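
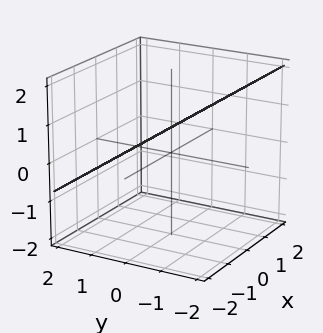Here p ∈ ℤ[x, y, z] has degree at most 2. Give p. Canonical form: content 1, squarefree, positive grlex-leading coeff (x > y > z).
2*y + 3*z - 2

1. Degree: every cross-section is a straight line — this is a plane, so deg p = 1.
2. Against the integer gridlines: the surface avoids every integer x-axis point in the box; it crosses the y-axis at the gridline y = 1.
3. Putting this together gives p.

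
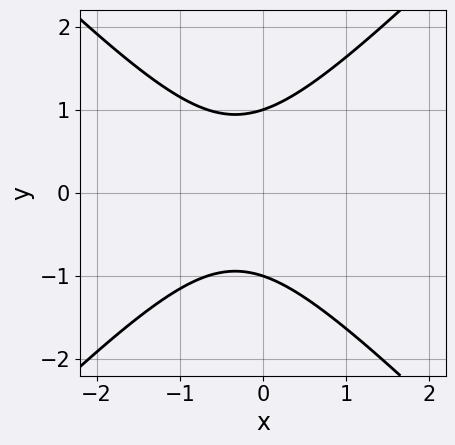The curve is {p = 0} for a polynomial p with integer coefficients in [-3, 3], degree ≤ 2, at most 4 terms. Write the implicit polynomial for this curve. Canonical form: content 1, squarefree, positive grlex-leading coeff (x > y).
3*x^2 - 3*y^2 + 2*x + 3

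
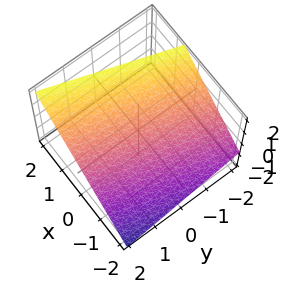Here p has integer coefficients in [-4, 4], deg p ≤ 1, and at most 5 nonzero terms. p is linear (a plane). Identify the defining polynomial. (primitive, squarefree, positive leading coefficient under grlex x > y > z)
3*x - y - 3*z + 2

1. Degree: every cross-section is a straight line — this is a plane, so deg p = 1.
2. Checking where it meets the axes: it meets the y-axis at y = 2 (among the integer gridlines).
3. Solving for integer coefficients yields p as stated.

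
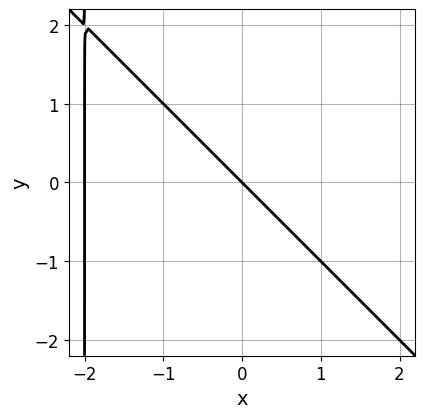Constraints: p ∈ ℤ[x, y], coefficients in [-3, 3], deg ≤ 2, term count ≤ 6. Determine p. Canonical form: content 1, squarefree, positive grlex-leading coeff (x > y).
1. Degree: the shape is more complex than any degree-1 curve, so deg p = 2.
2. Observable constraints: it meets the y-axis at y = 0 (among the integer gridlines); among the integer gridlines, it crosses the x-axis at x ∈ {-2, 0}.
3. Putting this together gives p.

x^2 + x*y + 2*x + 2*y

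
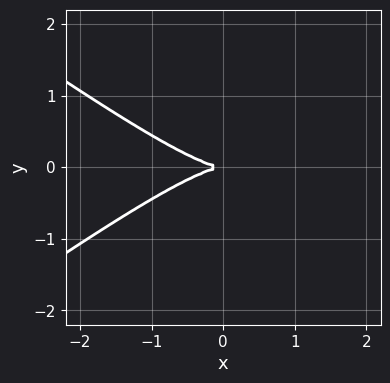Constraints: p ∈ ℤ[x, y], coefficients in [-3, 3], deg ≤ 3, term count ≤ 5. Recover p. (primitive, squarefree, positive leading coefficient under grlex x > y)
1. Degree: no degree-2 curve has this shape, so deg p = 3.
2. Symmetries: it's symmetric under y → −y, forcing even powers of y.
3. Observable constraints: one x-axis crossing is at x = 0; it meets the y-axis at y = 0 (among the integer gridlines).
4. Solving for integer coefficients yields p as stated.

x^3 - 2*x*y^2 + 3*y^2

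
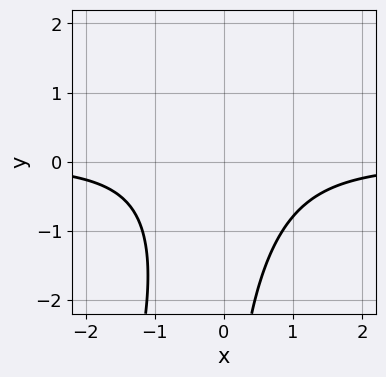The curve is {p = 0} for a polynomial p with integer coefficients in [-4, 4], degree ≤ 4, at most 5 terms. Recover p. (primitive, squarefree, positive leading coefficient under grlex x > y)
3*x^2*y - x*y^2 + 3

First, the degree is 3 — a generic line meets the curve in up to 3 points.
Then, reading off the gridlines: no y-intercept at any integer in the box; it misses every integer gridline on the x-axis.
Finally, fitting integer coefficients to these (and the overall shape) gives p.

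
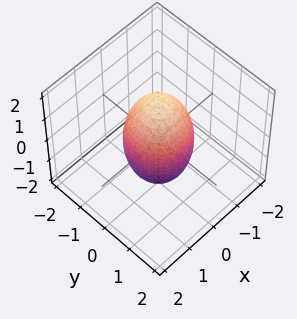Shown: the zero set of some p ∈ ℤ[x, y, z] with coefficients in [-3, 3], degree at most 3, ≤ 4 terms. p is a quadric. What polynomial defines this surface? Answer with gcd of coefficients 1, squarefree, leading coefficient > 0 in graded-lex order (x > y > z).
Degree: bounded and convex; a quadric, so deg p = 2.
Symmetries: it's symmetric under z → −z, forcing even powers of z; every cross-section ⟂ z is a circle, so x, y appear only via x² + y².
From the axis intercepts and sections: among the integer gridlines, it crosses the x-axis at x ∈ {-1, 1}; among the integer gridlines, it crosses the y-axis at y ∈ {-1, 1}; a circular section at z = 0 has radius exactly 1.
Fitting integer coefficients to these (and the overall shape) gives p.

3*x^2 + 3*y^2 + z^2 - 3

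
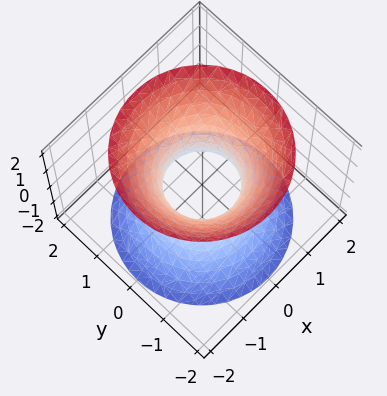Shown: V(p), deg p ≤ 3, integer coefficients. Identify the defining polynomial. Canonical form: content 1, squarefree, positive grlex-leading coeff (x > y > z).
3*x^2 + 3*y^2 - 2*z^2 - 2

1. Degree: one connected sheet with a waist; a quadric, so deg p = 2.
2. Symmetries: mirror symmetry z ↦ −z ⇒ only even powers of z; every cross-section ⟂ z is a circle, so x, y appear only via x² + y².
3. From the visible intercepts: a circular section at z = 0 has radius between 0 and 1; no z-intercept at any integer in the box.
4. Matching integer coefficients to the picture gives p.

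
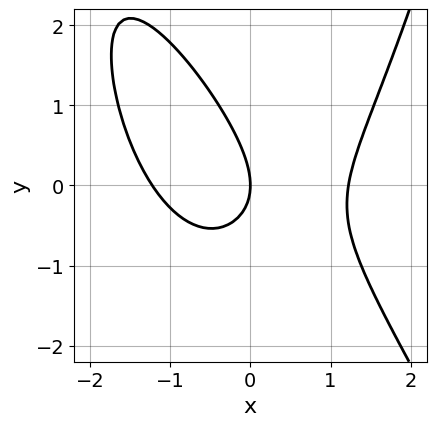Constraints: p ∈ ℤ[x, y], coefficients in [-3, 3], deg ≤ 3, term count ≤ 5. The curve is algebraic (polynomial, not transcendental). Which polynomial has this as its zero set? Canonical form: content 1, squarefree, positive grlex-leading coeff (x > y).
2*x^3 + x^2*y - 2*x*y - 2*y^2 - 3*x

deg p = 3.
Observable constraints: one y-axis crossing is at y = 0; it meets the x-axis at x = 0 (among the integer gridlines).
Matching integer coefficients to the picture gives p.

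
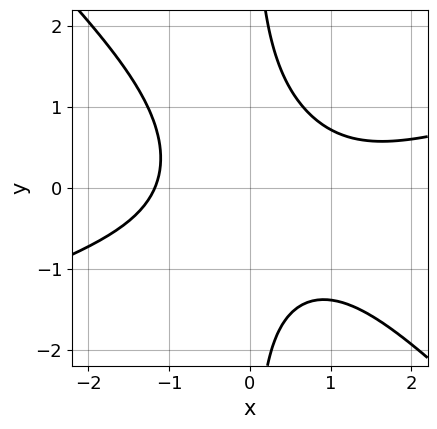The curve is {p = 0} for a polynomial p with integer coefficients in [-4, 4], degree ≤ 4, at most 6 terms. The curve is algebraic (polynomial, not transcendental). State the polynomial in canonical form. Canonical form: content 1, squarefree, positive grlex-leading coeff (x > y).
x^3 - 2*x^2*y - 3*x*y^2 - x^2 + 3

1. The degree is 3 — no degree-2 curve has this shape.
2. From the visible intercepts: no y-intercept at any integer in the box.
3. Solving for integer coefficients yields p as stated.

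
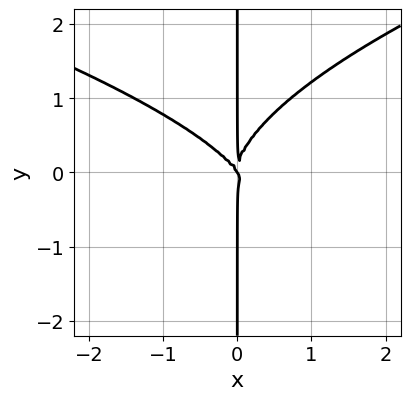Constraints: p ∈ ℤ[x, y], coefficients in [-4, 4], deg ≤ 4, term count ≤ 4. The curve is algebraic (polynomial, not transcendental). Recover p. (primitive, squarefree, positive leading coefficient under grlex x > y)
Degree: no degree-3 curve has this shape, so deg p = 4.
Reading off the gridlines: the visible y-axis segment lies entirely on the curve; one x-axis crossing is at x = 0.
These observations pin down the coefficients.

3*x*y^3 - 3*x^3 - 2*x^2*y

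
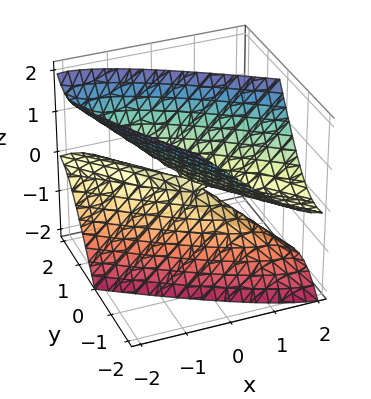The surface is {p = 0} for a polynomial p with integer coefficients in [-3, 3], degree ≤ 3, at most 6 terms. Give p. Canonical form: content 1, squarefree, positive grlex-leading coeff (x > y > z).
1. deg p = 2. No degree-1 surface has this shape.
2. Checking where it meets the axes: it meets the y-axis at y = 0 (among the integer gridlines); it meets the z-axis at z = 0 (among the integer gridlines); it meets the x-axis at x = 0 (among the integer gridlines).
3. Assembling these constraints gives the stated polynomial.

x^2 + 2*x*y + y^2 + y*z - z^2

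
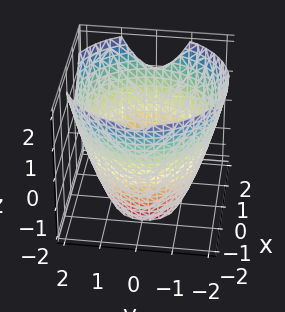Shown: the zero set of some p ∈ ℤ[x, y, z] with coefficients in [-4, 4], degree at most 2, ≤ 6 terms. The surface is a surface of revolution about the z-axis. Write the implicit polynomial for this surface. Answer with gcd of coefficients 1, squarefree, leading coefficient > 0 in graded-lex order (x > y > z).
First, degree: a generic line meets the surface in up to 2 points, so deg p = 2.
Next, symmetry: the surface is invariant under rotation about z: p = q(x² + y², z).
Next, against the integer gridlines: a circular section at z = -2 has radius exactly 1; no z-intercept at any integer in the box.
Finally, matching integer coefficients to the picture gives p.

x^2 + y^2 - z - 3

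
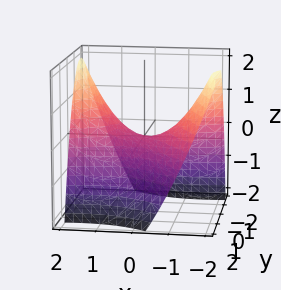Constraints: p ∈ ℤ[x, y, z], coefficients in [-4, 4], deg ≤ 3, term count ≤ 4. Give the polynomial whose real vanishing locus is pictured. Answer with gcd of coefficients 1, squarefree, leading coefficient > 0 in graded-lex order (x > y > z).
First, the degree is 2 — a generic line meets the surface in up to 2 points.
Next, checking where it meets the axes: one y-axis crossing is at y = 0; it crosses the z-axis at the gridline z = 0.
Finally, the integer polynomial consistent with all of this is the stated p.

x^2 - 2*x*y - 2*y^2 - 3*z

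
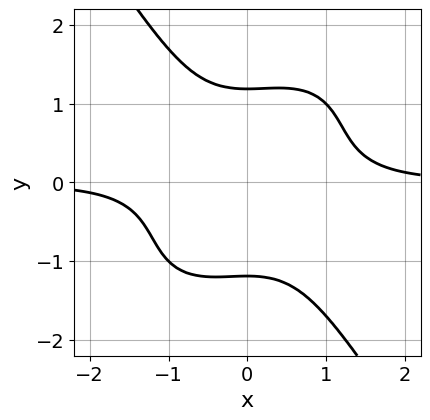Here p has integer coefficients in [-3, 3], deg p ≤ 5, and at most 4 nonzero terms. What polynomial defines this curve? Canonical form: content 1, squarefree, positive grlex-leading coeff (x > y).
2*x^3*y - x^2*y^2 + y^4 - 2

The degree is 4 — the shape is more complex than any degree-3 curve.
From the axis intercepts and sections: the curve avoids every integer x-axis point in the box.
Together with the visible shape, these determine p as stated.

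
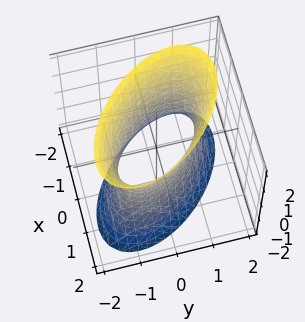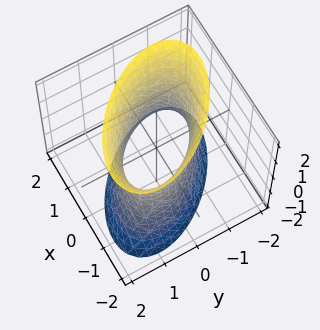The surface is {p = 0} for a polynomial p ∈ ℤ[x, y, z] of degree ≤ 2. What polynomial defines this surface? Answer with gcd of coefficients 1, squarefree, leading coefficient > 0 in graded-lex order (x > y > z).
1. Degree: the shape is more complex than any degree-1 surface, so deg p = 2.
2. From the visible intercepts: no z-intercept at any integer in the box; among the integer gridlines, it crosses the y-axis at y ∈ {-1, 1}; among the integer gridlines, it crosses the x-axis at x ∈ {-1, 1}.
3. Putting this together gives p.

3*x^2 + 3*x*y + 3*y^2 - z^2 - 3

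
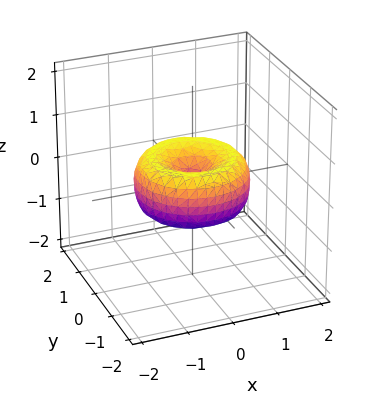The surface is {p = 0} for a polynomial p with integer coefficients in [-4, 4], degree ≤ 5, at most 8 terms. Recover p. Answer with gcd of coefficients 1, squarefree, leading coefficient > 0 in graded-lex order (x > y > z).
2*x^4 + 4*x^2*y^2 + 2*y^4 - 3*x^2 - 3*y^2 + 3*z^2

First, the degree is 4 — a generic line meets the surface in up to 4 points.
Next, symmetries: the surface is invariant under rotation about z: p = q(x² + y², z).
Next, reading off the gridlines: a circular section at z = 0 has radius between 1 and 2; it meets the y-axis at y = 0 (among the integer gridlines); one z-axis crossing is at z = 0.
Finally, putting this together gives p.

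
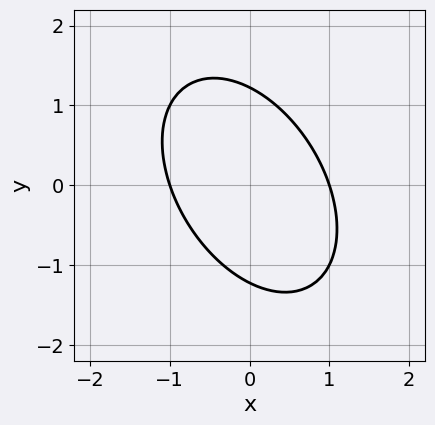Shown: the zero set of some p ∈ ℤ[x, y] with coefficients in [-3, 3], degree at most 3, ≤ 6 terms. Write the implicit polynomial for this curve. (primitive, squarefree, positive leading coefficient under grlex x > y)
3*x^2 + 2*x*y + 2*y^2 - 3

First, deg p = 2.
Next, against the integer gridlines: among the integer gridlines, it crosses the x-axis at x ∈ {-1, 1}.
Finally, putting this together gives p.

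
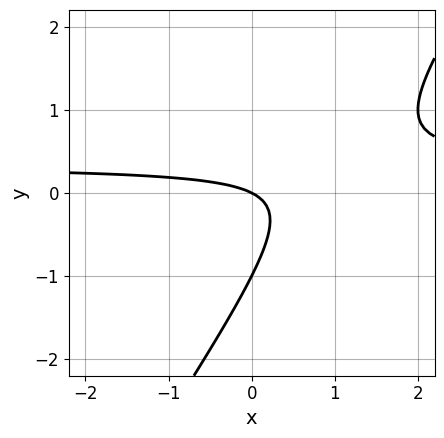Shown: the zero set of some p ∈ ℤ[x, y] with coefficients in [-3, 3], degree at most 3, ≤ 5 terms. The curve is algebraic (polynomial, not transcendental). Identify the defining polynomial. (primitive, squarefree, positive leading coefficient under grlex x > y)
3*x*y - 2*y^2 - x - 2*y

deg p = 2. A generic line meets the curve in up to 2 points.
From the axis intercepts and sections: one x-axis crossing is at x = 0; among the integer gridlines, it crosses the y-axis at y ∈ {-1, 0}.
Fitting integer coefficients to these (and the overall shape) gives p.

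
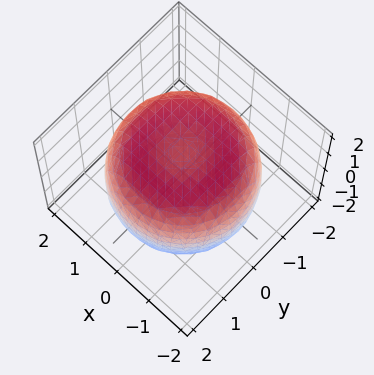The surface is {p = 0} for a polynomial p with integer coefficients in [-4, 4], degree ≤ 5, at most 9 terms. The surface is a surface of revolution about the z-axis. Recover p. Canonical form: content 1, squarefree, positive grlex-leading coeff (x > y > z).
First, the degree is 4 — no degree-3 surface has this shape.
Then, by symmetry, the surface is invariant under rotation about z: p = q(x² + y², z).
Then, reading off the gridlines: a circular section at z = 1 has radius between 1 and 2.
Finally, the integer polynomial consistent with all of this is the stated p.

x^4 + 2*x^2*y^2 + y^4 - 2*x^2 - 2*y^2 + 2*z^2 - 3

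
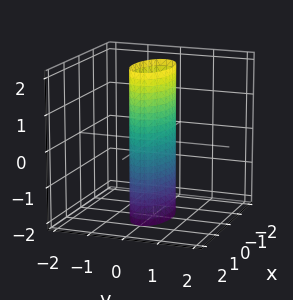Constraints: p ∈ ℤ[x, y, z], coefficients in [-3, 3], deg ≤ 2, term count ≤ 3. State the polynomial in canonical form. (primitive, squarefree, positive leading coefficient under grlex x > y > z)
x^2 + 3*y^2 - 1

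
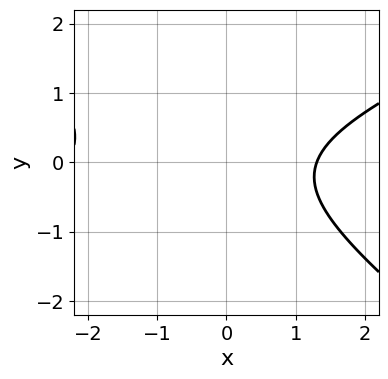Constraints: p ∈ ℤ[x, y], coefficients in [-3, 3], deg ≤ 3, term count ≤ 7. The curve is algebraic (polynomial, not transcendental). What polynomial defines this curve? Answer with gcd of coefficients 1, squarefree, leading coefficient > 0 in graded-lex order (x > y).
x^2 - x*y - 3*y^2 + x - 3

deg p = 2. The shape is more complex than any degree-1 curve.
From the visible intercepts: it misses every integer gridline on the y-axis.
Matching integer coefficients to the picture gives p.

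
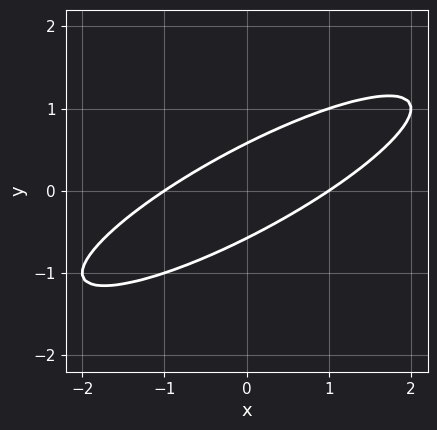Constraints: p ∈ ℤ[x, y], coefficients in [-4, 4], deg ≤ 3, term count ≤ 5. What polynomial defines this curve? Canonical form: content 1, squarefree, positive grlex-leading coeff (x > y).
x^2 - 3*x*y + 3*y^2 - 1

(a) Degree: no degree-1 curve has this shape, so deg p = 2.
(b) Observable constraints: among the integer gridlines, it crosses the x-axis at x ∈ {-1, 1}.
(c) Solving for integer coefficients yields p as stated.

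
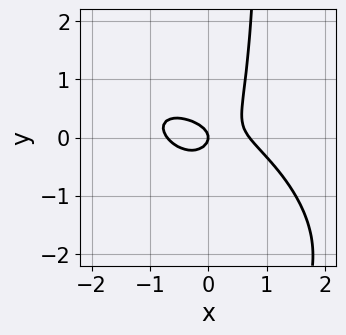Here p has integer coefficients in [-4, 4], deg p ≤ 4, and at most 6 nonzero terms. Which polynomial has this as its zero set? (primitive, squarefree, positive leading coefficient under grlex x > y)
2*x^3 + 3*x^2*y + 3*x*y^2 - 3*y^2 - x

First, degree: a generic line meets the curve in up to 3 points, so deg p = 3.
Next, checking where it meets the axes: it crosses the y-axis at the gridline y = 0; one x-axis crossing is at x = 0.
Finally, fitting integer coefficients to these (and the overall shape) gives p.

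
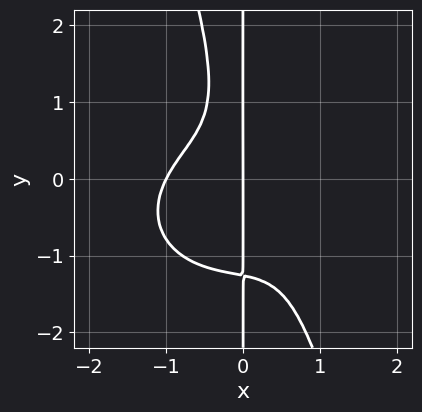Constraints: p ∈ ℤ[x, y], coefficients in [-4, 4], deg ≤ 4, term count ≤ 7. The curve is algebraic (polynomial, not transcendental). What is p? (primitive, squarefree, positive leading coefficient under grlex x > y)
2*x^4 + 3*x^2*y^2 + x*y^3 + 3*x^2*y + 2*x

1. Degree: no degree-3 curve has this shape, so deg p = 4.
2. Reading off the gridlines: the x-axis gridline crossings are at x ∈ {-1, 0}; every point of the y-axis in the box is on the curve.
3. Putting this together gives p.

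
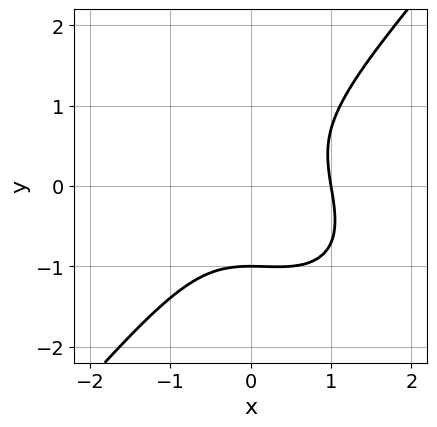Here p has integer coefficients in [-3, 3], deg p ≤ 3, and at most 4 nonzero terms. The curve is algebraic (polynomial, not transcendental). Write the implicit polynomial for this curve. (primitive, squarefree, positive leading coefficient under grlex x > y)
deg p = 3.
Against the integer gridlines: it crosses the x-axis at the gridline x = 1; it meets the y-axis at y = -1 (among the integer gridlines).
These observations pin down the coefficients.

2*x^3 + x^2*y - 2*y^3 - 2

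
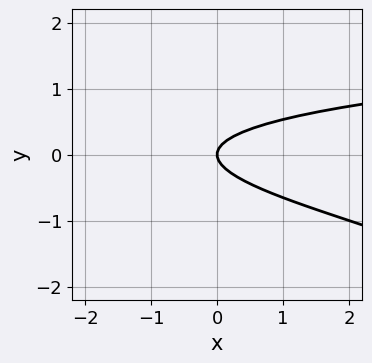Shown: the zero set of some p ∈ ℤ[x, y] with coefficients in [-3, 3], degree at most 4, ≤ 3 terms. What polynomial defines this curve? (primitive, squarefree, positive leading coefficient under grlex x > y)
y^3 + 3*y^2 - x

The degree is 3 — no degree-2 curve has this shape.
From the visible intercepts: it meets the y-axis at y = 0 (among the integer gridlines); it crosses the x-axis at the gridline x = 0.
Fitting integer coefficients to these (and the overall shape) gives p.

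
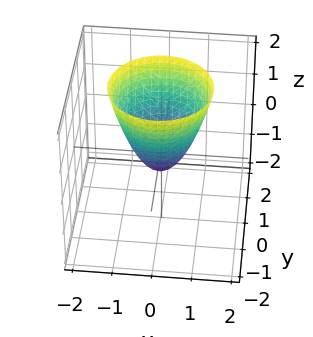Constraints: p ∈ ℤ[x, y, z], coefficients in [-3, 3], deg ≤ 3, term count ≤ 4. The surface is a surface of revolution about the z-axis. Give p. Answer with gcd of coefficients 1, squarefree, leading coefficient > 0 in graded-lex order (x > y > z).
First, the degree is 2 — no degree-1 surface has this shape.
Then, symmetries: rotational symmetry about the z-axis ⇒ p depends on x, y only through x² + y².
Then, observable constraints: a circular section at z = 2 has radius between 1 and 2.
Finally, fitting integer coefficients to these (and the overall shape) gives p.

3*x^2 + 3*y^2 - 2*z - 1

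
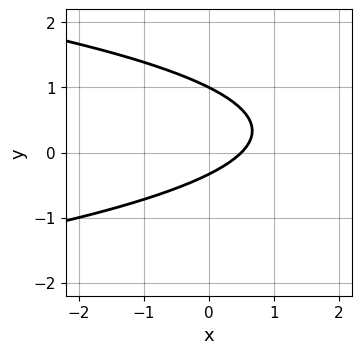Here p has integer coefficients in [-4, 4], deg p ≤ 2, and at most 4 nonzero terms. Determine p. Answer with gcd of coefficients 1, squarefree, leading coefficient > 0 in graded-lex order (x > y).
3*y^2 + 2*x - 2*y - 1

First, degree: the shape is more complex than any degree-1 curve, so deg p = 2.
Next, observable constraints: one y-axis crossing is at y = 1.
Finally, putting this together gives p.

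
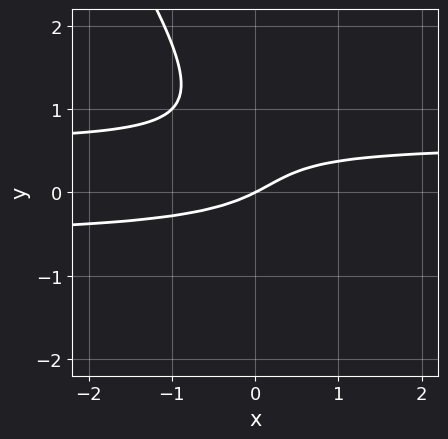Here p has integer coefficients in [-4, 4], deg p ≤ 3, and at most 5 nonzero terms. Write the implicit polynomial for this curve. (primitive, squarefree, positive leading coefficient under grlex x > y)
3*x*y^2 + 2*y^3 - 2*y^2 - x + 2*y

Degree: no degree-2 curve has this shape, so deg p = 3.
Reading off the gridlines: it crosses the x-axis at the gridline x = 0; it meets the y-axis at y = 0 (among the integer gridlines).
Assembling these constraints gives the stated polynomial.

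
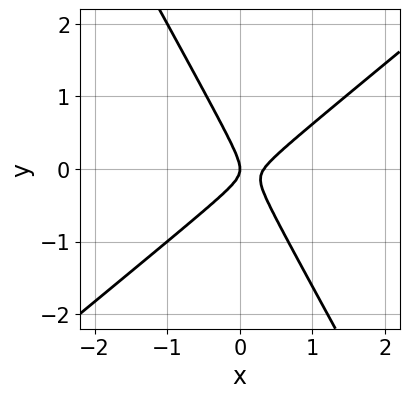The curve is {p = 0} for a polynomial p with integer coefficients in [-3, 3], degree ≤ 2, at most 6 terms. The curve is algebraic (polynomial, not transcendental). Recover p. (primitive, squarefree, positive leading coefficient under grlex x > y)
3*x^2 - 2*x*y - 2*y^2 - x

1. deg p = 2.
2. Observable constraints: it crosses the y-axis at the gridline y = 0; it meets the x-axis at x = 0 (among the integer gridlines).
3. These observations pin down the coefficients.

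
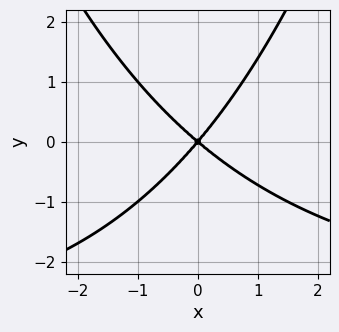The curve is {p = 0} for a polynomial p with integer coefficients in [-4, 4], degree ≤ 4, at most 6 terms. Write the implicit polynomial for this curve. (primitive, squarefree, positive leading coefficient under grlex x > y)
x^2*y + 3*x^2 + x*y - 3*y^2

1. Degree: no degree-2 curve has this shape, so deg p = 3.
2. Observable constraints: one y-axis crossing is at y = 0; it crosses the x-axis at the gridline x = 0.
3. Assembling these constraints gives the stated polynomial.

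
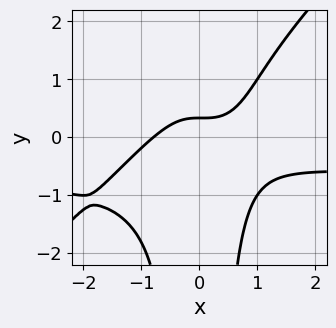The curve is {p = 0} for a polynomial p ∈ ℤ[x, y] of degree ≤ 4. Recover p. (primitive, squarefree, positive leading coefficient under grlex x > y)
3*x^3*y - 3*x^2*y^2 + 2*x^3 - 3*y + 1

(a) Degree: the shape is more complex than any degree-3 curve, so deg p = 4.
(b) Matching integer coefficients to the picture gives p.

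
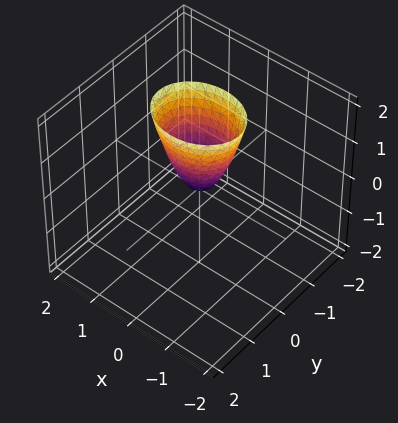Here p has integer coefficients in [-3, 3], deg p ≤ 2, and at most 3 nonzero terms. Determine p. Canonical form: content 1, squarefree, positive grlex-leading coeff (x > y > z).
1. The degree is 2 — a paraboloid; a quadric.
2. Symmetries: it's symmetric under x → −x, forcing even powers of x; mirror symmetry y ↦ −y ⇒ only even powers of y.
3. Against the integer gridlines: one x-axis crossing is at x = 0; one z-axis crossing is at z = 0; it meets the y-axis at y = 0 (among the integer gridlines).
4. These observations pin down the coefficients.

2*x^2 + 3*y^2 - z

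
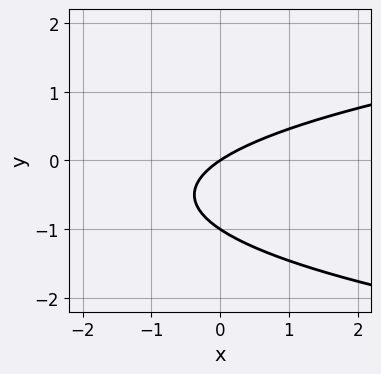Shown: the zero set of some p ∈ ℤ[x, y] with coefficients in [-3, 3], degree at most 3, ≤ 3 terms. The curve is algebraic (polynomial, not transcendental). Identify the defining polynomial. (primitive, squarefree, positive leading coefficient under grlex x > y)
3*y^2 - 2*x + 3*y

First, degree: a generic line meets the curve in up to 2 points, so deg p = 2.
Next, from the visible intercepts: among the integer gridlines, it crosses the y-axis at y ∈ {-1, 0}; one x-axis crossing is at x = 0.
Finally, assembling these constraints gives the stated polynomial.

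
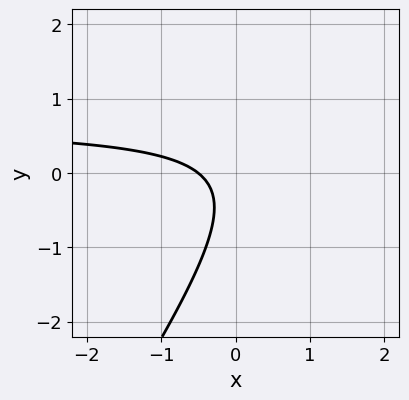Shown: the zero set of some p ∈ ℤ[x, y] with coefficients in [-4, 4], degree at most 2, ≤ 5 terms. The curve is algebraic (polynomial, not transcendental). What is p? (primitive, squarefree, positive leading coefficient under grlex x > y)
First, degree: a generic line meets the curve in up to 2 points, so deg p = 2.
Next, from the axis intercepts and sections: it misses every integer gridline on the y-axis.
Finally, together with the visible shape, these determine p as stated.

3*x*y - 2*y^2 - 2*x - y - 1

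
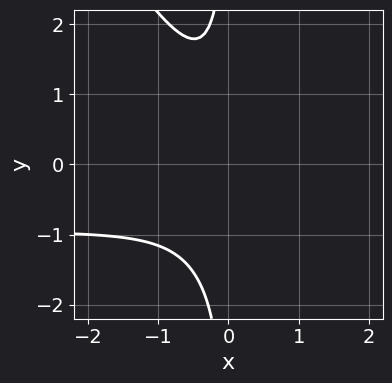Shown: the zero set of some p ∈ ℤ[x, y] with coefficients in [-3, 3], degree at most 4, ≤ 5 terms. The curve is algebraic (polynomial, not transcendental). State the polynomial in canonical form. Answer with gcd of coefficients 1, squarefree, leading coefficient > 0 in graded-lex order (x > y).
1. The degree is 3 — the shape is more complex than any degree-2 curve.
2. Against the integer gridlines: the curve avoids every integer x-axis point in the box; no y-intercept at any integer in the box.
3. These observations pin down the coefficients.

3*x^2*y + 2*x*y^2 + 3*x^2 + x*y + 2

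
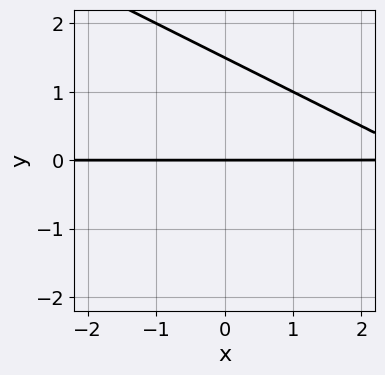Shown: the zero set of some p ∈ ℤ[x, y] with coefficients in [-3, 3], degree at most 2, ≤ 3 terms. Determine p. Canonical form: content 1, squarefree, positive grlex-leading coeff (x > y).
The degree is 2 — no degree-1 curve has this shape.
Against the integer gridlines: the visible x-axis segment lies entirely on the curve; it meets the y-axis at y = 0 (among the integer gridlines).
Putting this together gives p.

x*y + 2*y^2 - 3*y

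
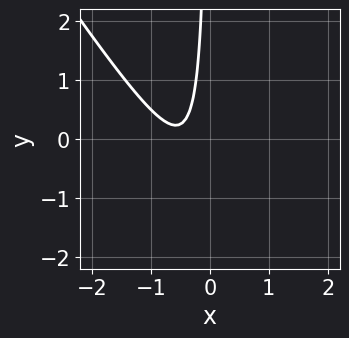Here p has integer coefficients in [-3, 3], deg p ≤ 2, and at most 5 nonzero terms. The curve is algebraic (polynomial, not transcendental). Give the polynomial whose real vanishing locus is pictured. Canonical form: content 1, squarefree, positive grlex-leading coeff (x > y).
3*x^2 + 2*x*y + 3*x + 1

deg p = 2. A generic line meets the curve in up to 2 points.
Checking where it meets the axes: the curve avoids every integer y-axis point in the box; the curve avoids every integer x-axis point in the box.
Solving for integer coefficients yields p as stated.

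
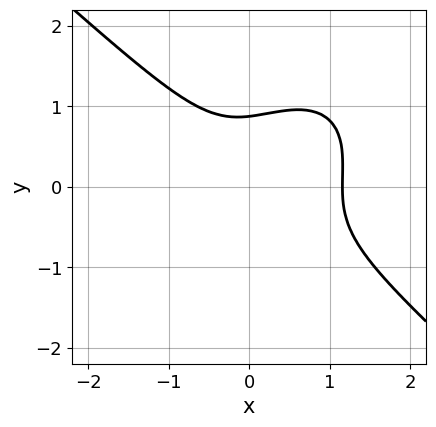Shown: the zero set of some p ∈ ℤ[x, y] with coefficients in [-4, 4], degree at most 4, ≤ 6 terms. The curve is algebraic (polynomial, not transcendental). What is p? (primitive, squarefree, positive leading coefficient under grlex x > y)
3*x^3 - x*y^2 + 3*y^3 - 2*x^2 - 2

Degree: no degree-2 curve has this shape, so deg p = 3.
The integer polynomial consistent with all of this is the stated p.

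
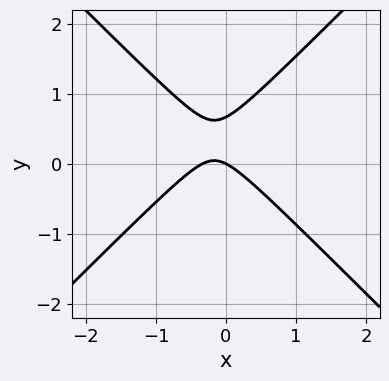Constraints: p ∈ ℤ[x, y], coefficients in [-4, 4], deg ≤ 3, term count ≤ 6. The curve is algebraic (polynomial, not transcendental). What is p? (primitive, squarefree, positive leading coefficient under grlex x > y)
1. Degree: a generic line meets the curve in up to 2 points, so deg p = 2.
2. Checking where it meets the axes: one x-axis crossing is at x = 0; it meets the y-axis at y = 0 (among the integer gridlines).
3. The integer polynomial consistent with all of this is the stated p.

3*x^2 - 3*y^2 + x + 2*y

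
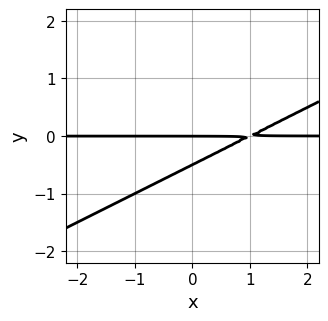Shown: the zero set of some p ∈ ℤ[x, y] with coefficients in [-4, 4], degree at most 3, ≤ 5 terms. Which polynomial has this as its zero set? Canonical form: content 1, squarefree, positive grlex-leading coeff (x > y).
x*y - 2*y^2 - y

Degree: no degree-1 curve has this shape, so deg p = 2.
Observable constraints: every point of the x-axis in the box is on the curve; it meets the y-axis at y = 0 (among the integer gridlines).
Assembling these constraints gives the stated polynomial.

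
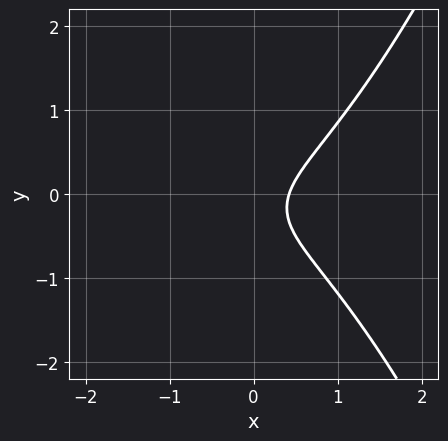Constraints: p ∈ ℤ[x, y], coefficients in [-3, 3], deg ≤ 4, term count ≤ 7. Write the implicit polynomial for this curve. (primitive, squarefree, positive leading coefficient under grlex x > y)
First, the degree is 3 — a generic line meets the curve in up to 3 points.
Next, from the visible intercepts: no y-intercept at any integer in the box.
Finally, fitting integer coefficients to these (and the overall shape) gives p.

2*x^3 - 3*y^2 + 2*x - y - 1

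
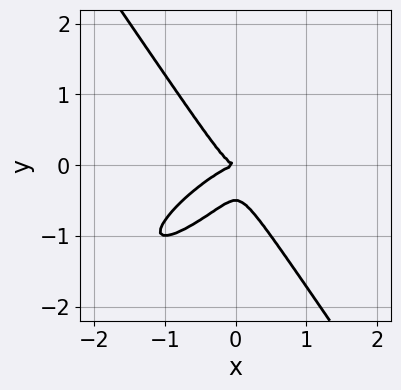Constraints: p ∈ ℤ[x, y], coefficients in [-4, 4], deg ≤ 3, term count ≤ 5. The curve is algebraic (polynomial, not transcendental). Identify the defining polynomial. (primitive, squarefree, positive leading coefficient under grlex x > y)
2*x^3 - 3*x^2*y + 2*y^3 + y^2

(a) The degree is 3 — a generic line meets the curve in up to 3 points.
(b) From the visible intercepts: it crosses the x-axis at the gridline x = 0; it crosses the y-axis at the gridline y = 0.
(c) Fitting integer coefficients to these (and the overall shape) gives p.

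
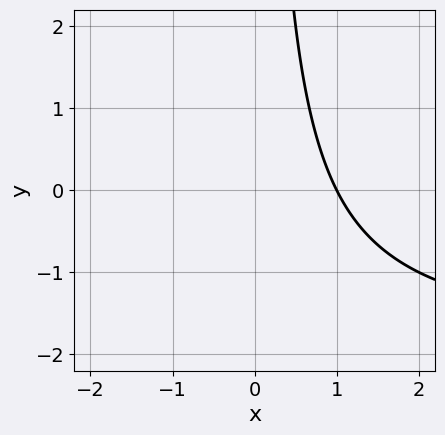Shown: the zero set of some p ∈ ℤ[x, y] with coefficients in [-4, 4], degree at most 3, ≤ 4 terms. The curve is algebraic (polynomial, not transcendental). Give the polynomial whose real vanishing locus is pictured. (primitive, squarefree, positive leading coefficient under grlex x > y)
First, the degree is 2 — the shape is more complex than any degree-1 curve.
Next, reading off the gridlines: it meets the x-axis at x = 1 (among the integer gridlines); the curve avoids every integer y-axis point in the box.
Finally, putting this together gives p.

x*y + 2*x - 2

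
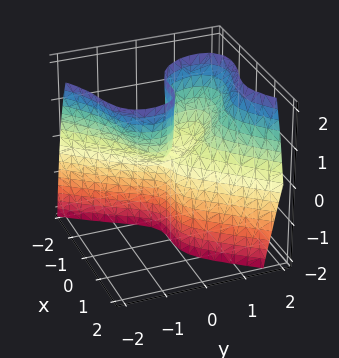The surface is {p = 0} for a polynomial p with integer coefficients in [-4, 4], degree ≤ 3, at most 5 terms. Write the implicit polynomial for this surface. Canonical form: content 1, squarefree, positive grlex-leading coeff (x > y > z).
3*x^3 - 2*y^3 - 2*x*y + 3*y*z

deg p = 3. The shape is more complex than any degree-2 surface.
From the axis intercepts and sections: it crosses the x-axis at the gridline x = 0; the visible z-axis segment lies entirely on the surface; it meets the y-axis at y = 0 (among the integer gridlines).
These observations pin down the coefficients.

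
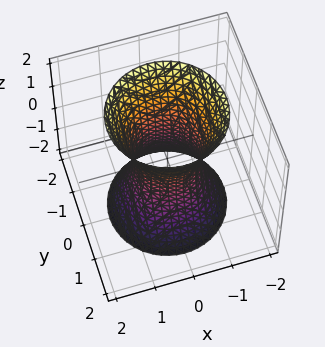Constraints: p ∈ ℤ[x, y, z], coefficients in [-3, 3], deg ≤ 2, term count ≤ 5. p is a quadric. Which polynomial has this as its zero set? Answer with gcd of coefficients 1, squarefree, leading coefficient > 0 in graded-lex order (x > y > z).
3*x^2 + 3*y^2 - z^2 - 2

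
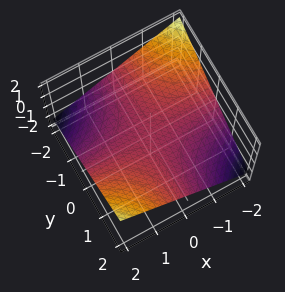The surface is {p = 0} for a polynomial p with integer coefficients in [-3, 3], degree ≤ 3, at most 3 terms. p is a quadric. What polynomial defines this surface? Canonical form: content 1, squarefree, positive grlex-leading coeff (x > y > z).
deg p = 2. A saddle surface; a quadric.
Observable constraints: the visible y-axis segment lies entirely on the surface; every point of the x-axis in the box is on the surface; it crosses the z-axis at the gridline z = 0.
Putting this together gives p.

x*y - 3*z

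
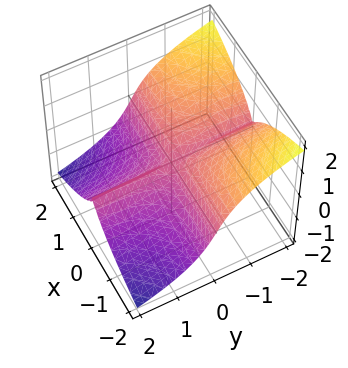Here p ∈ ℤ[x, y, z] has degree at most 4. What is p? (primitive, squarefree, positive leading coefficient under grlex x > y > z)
2*x^2*y + x^2*z + 2*z^3

First, deg p = 3. No degree-2 surface has this shape.
Then, from the visible intercepts: the visible x-axis segment lies entirely on the surface; it crosses the z-axis at the gridline z = 0; every point of the y-axis in the box is on the surface.
Finally, fitting integer coefficients to these (and the overall shape) gives p.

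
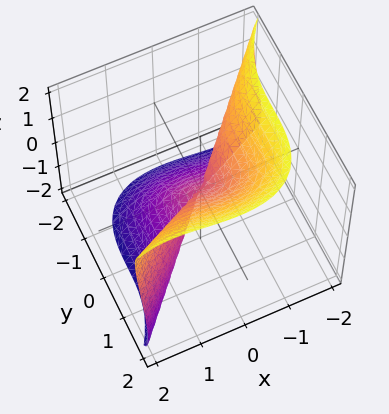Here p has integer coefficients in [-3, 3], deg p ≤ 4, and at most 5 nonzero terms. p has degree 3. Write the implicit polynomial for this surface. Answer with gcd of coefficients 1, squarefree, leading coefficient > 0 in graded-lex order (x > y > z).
2*x^3 - 2*x^2*z - 3*y^3 + 2*z^3

First, deg p = 3. The shape is more complex than any degree-2 surface.
Next, against the integer gridlines: one x-axis crossing is at x = 0; it crosses the z-axis at the gridline z = 0; it crosses the y-axis at the gridline y = 0.
Finally, together with the visible shape, these determine p as stated.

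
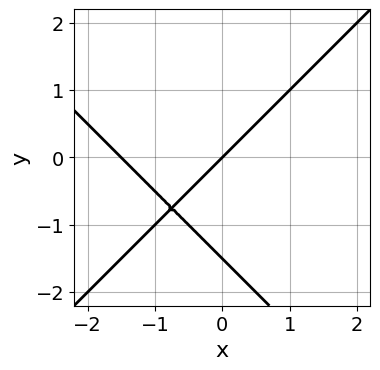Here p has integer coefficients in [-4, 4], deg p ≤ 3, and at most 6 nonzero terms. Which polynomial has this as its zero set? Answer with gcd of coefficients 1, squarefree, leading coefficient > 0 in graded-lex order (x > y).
2*x^2 - 2*y^2 + 3*x - 3*y

1. Degree: no degree-1 curve has this shape, so deg p = 2.
2. From the axis intercepts and sections: it meets the x-axis at x = 0 (among the integer gridlines); it crosses the y-axis at the gridline y = 0.
3. The integer polynomial consistent with all of this is the stated p.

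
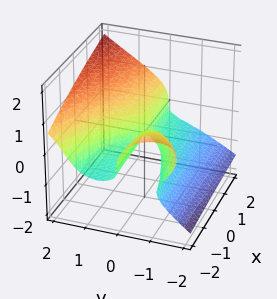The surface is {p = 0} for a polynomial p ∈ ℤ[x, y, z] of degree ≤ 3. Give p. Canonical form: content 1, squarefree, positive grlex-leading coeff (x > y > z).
1. Degree: a generic line meets the surface in up to 3 points, so deg p = 3.
2. Checking where it meets the axes: one z-axis crossing is at z = 0; it crosses the y-axis at the gridline y = 0.
3. Together with the visible shape, these determine p as stated. Check: (-2, 0, 0) on the x-axis lies on the surface, and p(-2, 0, 0) = 0. ✓

x*y*z + y^3 - 3*z^3 + x*y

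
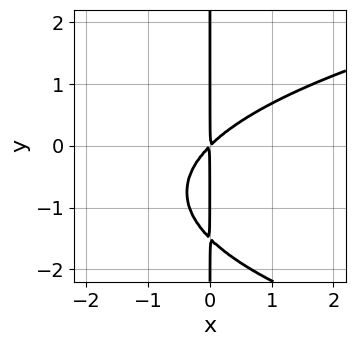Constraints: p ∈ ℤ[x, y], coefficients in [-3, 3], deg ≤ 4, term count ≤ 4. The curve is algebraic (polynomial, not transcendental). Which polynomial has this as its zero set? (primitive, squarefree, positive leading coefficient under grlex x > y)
First, degree: a generic line meets the curve in up to 3 points, so deg p = 3.
Then, from the visible intercepts: the visible y-axis segment lies entirely on the curve.
Finally, assembling these constraints gives the stated polynomial.

2*x*y^2 - 3*x^2 + 3*x*y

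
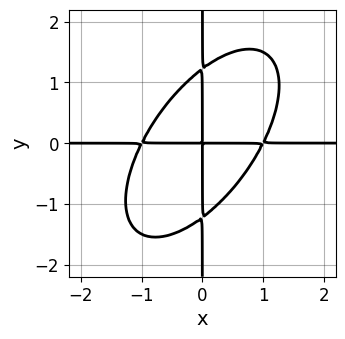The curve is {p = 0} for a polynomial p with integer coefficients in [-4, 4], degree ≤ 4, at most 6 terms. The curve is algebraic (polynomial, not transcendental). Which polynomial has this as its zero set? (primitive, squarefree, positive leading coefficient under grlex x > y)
(a) The degree is 4 — the shape is more complex than any degree-3 curve.
(b) Observable constraints: the visible x-axis segment lies entirely on the curve; the visible y-axis segment lies entirely on the curve.
(c) Together with the visible shape, these determine p as stated.

3*x^3*y - 3*x^2*y^2 + 2*x*y^3 - 3*x*y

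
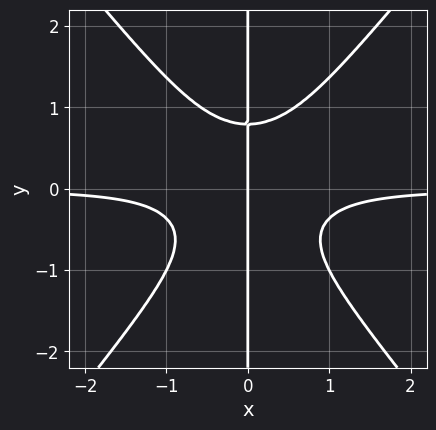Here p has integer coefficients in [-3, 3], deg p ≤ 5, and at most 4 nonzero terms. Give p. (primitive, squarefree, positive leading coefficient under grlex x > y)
3*x^3*y - 2*x*y^3 + x

(a) Degree: no degree-3 curve has this shape, so deg p = 4.
(b) From the visible intercepts: the visible y-axis segment lies entirely on the curve; it meets the x-axis at x = 0 (among the integer gridlines).
(c) These observations pin down the coefficients.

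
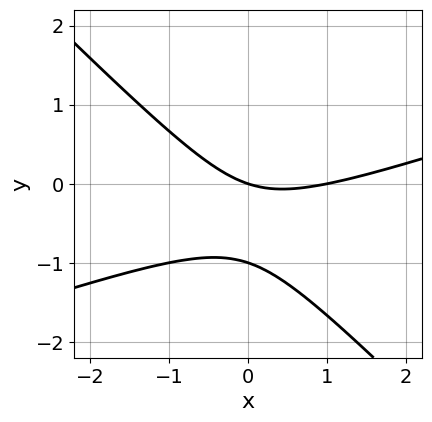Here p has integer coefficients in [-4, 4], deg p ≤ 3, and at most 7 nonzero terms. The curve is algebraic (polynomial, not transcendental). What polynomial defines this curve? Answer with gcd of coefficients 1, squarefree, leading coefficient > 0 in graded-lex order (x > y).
x^2 - 2*x*y - 3*y^2 - x - 3*y

1. Degree: a generic line meets the curve in up to 2 points, so deg p = 2.
2. Against the integer gridlines: the y-axis gridline crossings are at y ∈ {-1, 0}; the x-axis gridline crossings are at x ∈ {0, 1}.
3. These observations pin down the coefficients.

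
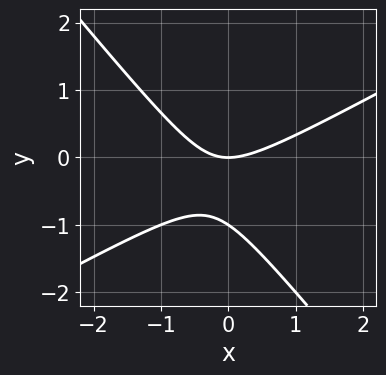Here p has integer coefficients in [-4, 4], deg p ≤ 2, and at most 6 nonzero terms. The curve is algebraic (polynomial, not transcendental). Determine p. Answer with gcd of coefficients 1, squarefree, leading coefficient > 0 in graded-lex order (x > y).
2*x^2 - 2*x*y - 3*y^2 - 3*y

First, the degree is 2 — a generic line meets the curve in up to 2 points.
Then, observable constraints: it meets the x-axis at x = 0 (among the integer gridlines); among the integer gridlines, it crosses the y-axis at y ∈ {-1, 0}.
Finally, together with the visible shape, these determine p as stated.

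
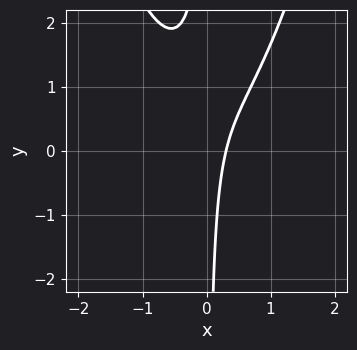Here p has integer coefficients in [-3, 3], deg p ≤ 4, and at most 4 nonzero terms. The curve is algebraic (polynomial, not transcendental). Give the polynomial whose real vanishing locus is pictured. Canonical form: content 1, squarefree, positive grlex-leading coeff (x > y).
3*x^3 - 3*x*y + 3*x - 1

(a) Degree: a generic line meets the curve in up to 3 points, so deg p = 3.
(b) Checking where it meets the axes: it misses every integer gridline on the y-axis.
(c) These observations pin down the coefficients.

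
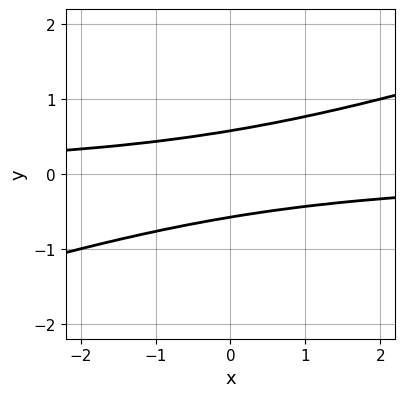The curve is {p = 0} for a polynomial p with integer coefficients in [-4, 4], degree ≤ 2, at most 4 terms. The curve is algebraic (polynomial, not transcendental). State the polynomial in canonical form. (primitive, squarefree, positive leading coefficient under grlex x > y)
x*y - 3*y^2 + 1

First, deg p = 2. No degree-1 curve has this shape.
Next, from the axis intercepts and sections: no x-intercept at any integer in the box.
Finally, matching integer coefficients to the picture gives p.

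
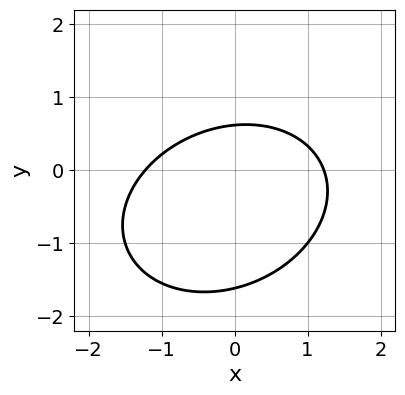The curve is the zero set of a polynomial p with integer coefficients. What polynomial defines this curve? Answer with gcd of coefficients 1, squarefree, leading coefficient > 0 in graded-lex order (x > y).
2*x^2 - x*y + 3*y^2 + 3*y - 3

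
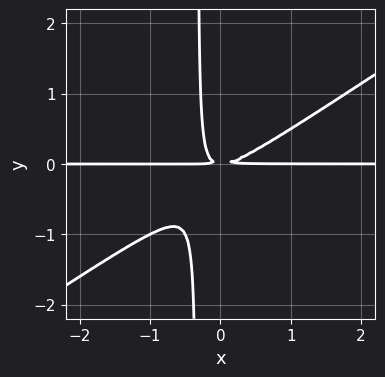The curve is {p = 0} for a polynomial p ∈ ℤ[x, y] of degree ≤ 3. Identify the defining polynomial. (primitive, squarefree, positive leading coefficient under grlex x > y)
(a) The degree is 3 — no degree-2 curve has this shape.
(b) Observable constraints: every point of the x-axis in the box is on the curve.
(c) Fitting integer coefficients to these (and the overall shape) gives p.

2*x^2*y - 3*x*y^2 - y^2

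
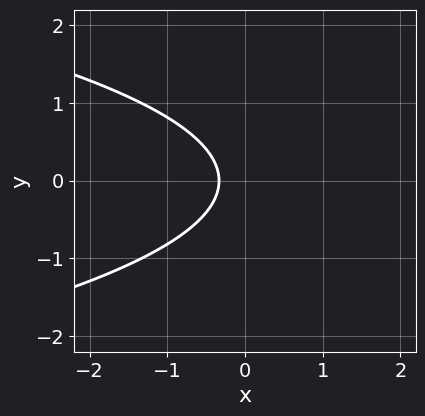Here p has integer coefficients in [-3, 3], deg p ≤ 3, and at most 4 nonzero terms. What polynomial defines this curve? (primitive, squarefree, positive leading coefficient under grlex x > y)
3*y^2 + 3*x + 1

(a) The degree is 2 — no degree-1 curve has this shape.
(b) Symmetries: it's symmetric under y → −y, forcing even powers of y.
(c) From the axis intercepts and sections: no y-intercept at any integer in the box.
(d) Together with the visible shape, these determine p as stated.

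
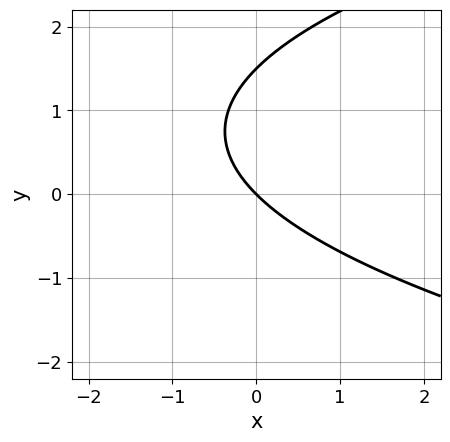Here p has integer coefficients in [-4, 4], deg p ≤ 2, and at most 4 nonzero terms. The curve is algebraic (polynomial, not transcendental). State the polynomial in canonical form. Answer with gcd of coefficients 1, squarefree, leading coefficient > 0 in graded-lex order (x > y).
2*y^2 - 3*x - 3*y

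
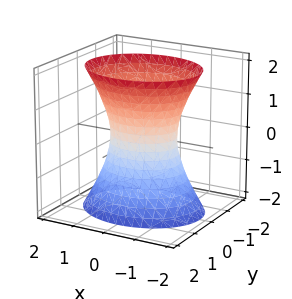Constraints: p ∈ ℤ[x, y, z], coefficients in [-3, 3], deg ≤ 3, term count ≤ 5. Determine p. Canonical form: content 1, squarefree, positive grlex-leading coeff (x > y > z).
2*x^2 + 3*y^2 - z^2 - 2

The degree is 2 — an hourglass — one-sheet hyperboloid; a quadric.
Symmetries: mirror symmetry z ↦ −z ⇒ only even powers of z; the x ↦ −x reflection is a symmetry, so x appears only in even powers; it's symmetric under y → −y, forcing even powers of y.
Against the integer gridlines: among the integer gridlines, it crosses the x-axis at x ∈ {-1, 1}; it misses every integer gridline on the z-axis.
Matching integer coefficients to the picture gives p.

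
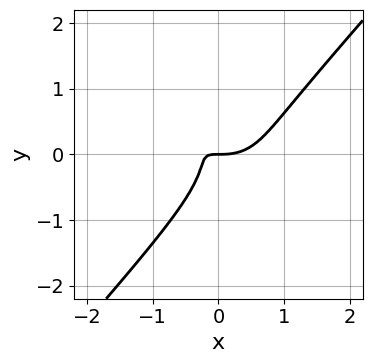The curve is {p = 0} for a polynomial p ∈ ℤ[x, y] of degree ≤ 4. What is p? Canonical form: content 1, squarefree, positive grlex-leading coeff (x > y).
2*x^3 + 2*x^2*y - 3*y^3 - 3*x*y - y

Degree: no degree-2 curve has this shape, so deg p = 3.
Against the integer gridlines: it meets the x-axis at x = 0 (among the integer gridlines); it meets the y-axis at y = 0 (among the integer gridlines).
Assembling these constraints gives the stated polynomial.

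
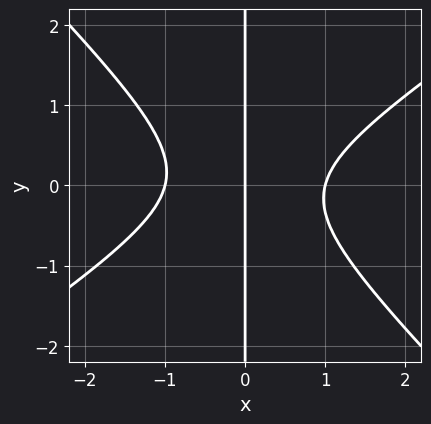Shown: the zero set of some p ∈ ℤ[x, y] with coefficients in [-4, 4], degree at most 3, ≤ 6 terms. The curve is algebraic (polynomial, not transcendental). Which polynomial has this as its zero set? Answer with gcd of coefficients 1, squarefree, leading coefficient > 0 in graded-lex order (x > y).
Degree: the shape is more complex than any degree-2 curve, so deg p = 3.
From the axis intercepts and sections: the x-axis gridline crossings are at x ∈ {-1, 0, 1}; the visible y-axis segment lies entirely on the curve.
The integer polynomial consistent with all of this is the stated p.

2*x^3 - x^2*y - 3*x*y^2 - 2*x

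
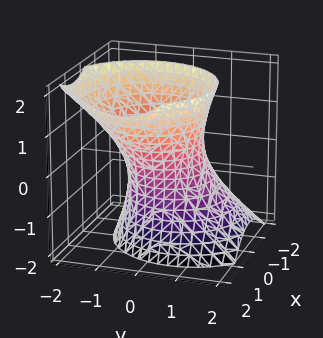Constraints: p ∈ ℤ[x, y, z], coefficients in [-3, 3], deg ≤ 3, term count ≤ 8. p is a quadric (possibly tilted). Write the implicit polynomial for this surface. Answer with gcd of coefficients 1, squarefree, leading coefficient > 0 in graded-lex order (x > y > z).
2*x^2 - x*z + 2*y^2 + y*z - z^2 - 2

1. deg p = 2. No degree-1 surface has this shape.
2. Reading off the gridlines: it misses every integer gridline on the z-axis; the y-axis gridline crossings are at y ∈ {-1, 1}; the x-axis gridline crossings are at x ∈ {-1, 1}.
3. Solving for integer coefficients yields p as stated.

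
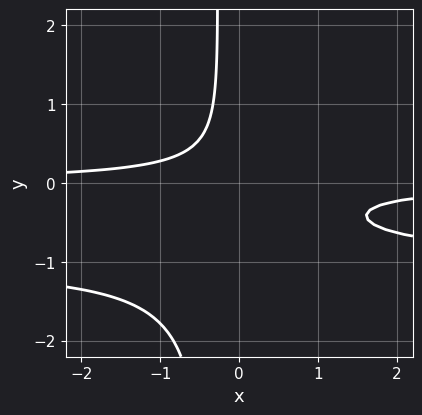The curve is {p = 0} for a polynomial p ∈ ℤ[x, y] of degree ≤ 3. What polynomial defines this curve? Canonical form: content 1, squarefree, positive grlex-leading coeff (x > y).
Degree: the shape is more complex than any degree-2 curve, so deg p = 3.
From the visible intercepts: the curve avoids every integer y-axis point in the box; the curve avoids every integer x-axis point in the box.
Putting this together gives p.

3*x*y^2 + 3*x*y + y^2 + 1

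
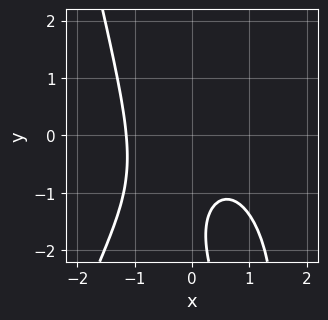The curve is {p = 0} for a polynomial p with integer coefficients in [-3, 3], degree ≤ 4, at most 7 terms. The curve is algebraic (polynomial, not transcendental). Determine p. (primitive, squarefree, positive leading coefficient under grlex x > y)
2*x^3 + 2*x*y + y^2 + 3*y + 3

The degree is 3 — the shape is more complex than any degree-2 curve.
From the visible intercepts: it misses every integer gridline on the y-axis.
Assembling these constraints gives the stated polynomial.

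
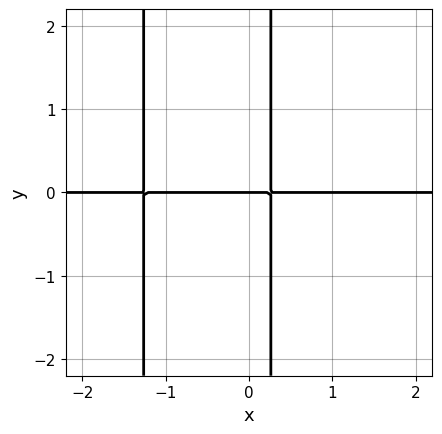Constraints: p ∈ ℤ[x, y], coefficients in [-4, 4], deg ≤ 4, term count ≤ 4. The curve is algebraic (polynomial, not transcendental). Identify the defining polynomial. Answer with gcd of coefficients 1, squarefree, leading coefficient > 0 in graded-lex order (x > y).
1. deg p = 3. A generic line meets the curve in up to 3 points.
2. Checking where it meets the axes: it meets the y-axis at y = 0 (among the integer gridlines); every point of the x-axis in the box is on the curve.
3. Solving for integer coefficients yields p as stated.

3*x^2*y + 3*x*y - y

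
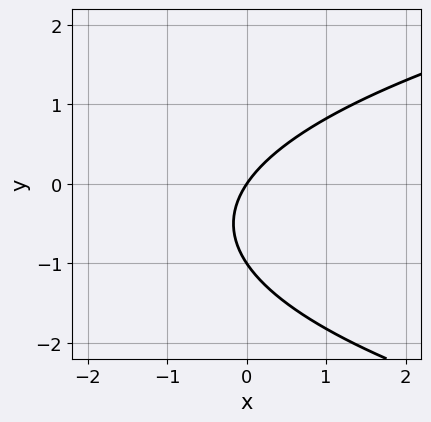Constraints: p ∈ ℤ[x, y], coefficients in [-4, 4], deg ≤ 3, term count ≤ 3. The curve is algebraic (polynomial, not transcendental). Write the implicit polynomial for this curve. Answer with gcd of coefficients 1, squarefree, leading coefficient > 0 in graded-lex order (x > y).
2*y^2 - 3*x + 2*y

1. The degree is 2 — the shape is more complex than any degree-1 curve.
2. From the visible intercepts: among the integer gridlines, it crosses the y-axis at y ∈ {-1, 0}; one x-axis crossing is at x = 0.
3. Fitting integer coefficients to these (and the overall shape) gives p.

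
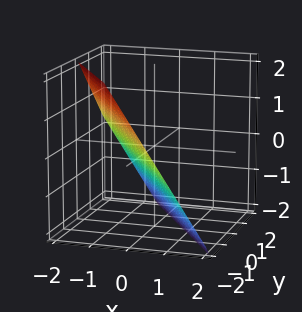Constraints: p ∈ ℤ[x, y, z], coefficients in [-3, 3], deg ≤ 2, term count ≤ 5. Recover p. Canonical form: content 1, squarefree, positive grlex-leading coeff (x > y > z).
First, the degree is 1 — every cross-section is a straight line — this is a plane.
Then, observable constraints: it meets the y-axis at y = -1 (among the integer gridlines); it crosses the z-axis at the gridline z = -1.
Finally, these observations pin down the coefficients.

3*x + 2*y + 2*z + 2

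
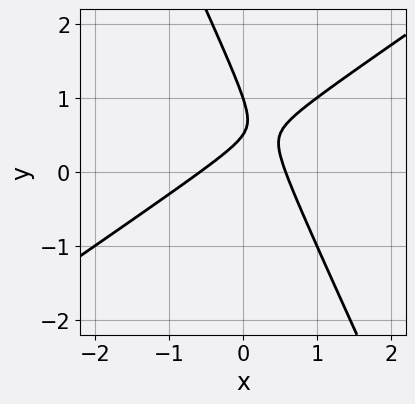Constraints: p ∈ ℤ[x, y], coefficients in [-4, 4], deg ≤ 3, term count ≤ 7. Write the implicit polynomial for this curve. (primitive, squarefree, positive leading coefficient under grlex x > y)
(a) Degree: no degree-1 curve has this shape, so deg p = 2.
(b) Observable constraints: it meets the y-axis at y = 1 (among the integer gridlines).
(c) Assembling these constraints gives the stated polynomial.

3*x^2 - 3*x*y - 2*y^2 + 3*y - 1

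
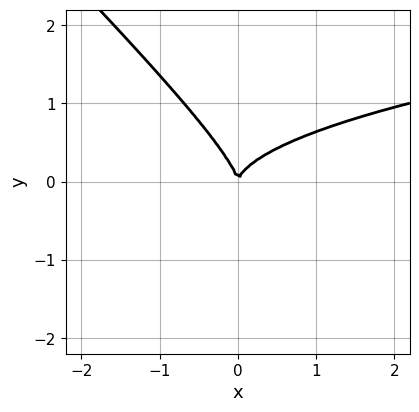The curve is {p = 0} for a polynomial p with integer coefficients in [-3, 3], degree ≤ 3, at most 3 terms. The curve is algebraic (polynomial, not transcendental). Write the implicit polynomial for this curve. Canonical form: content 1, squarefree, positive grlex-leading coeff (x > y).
First, the degree is 3 — the shape is more complex than any degree-2 curve.
Then, observable constraints: it crosses the x-axis at the gridline x = 0; it meets the y-axis at y = 0 (among the integer gridlines).
Finally, putting this together gives p.

3*x*y^2 + 3*y^3 - 2*x^2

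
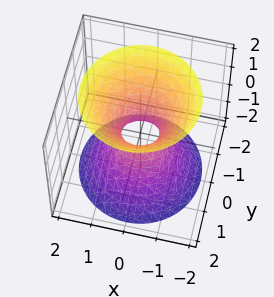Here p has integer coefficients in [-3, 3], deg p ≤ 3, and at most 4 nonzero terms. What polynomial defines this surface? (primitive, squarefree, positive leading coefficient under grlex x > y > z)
3*x^2 + 3*y^2 - 2*z^2 - 1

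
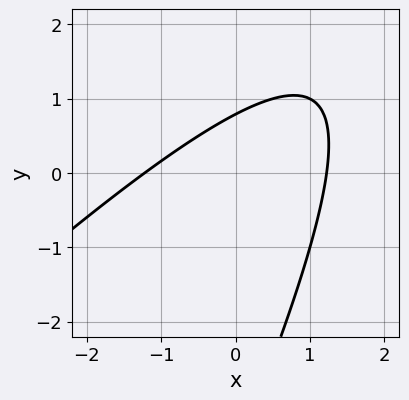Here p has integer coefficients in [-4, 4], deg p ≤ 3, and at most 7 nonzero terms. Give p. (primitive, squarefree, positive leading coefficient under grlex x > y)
First, degree: no degree-1 curve has this shape, so deg p = 2.
Finally, the integer polynomial consistent with all of this is the stated p.

2*x^2 - 3*x*y + y^2 + 3*y - 3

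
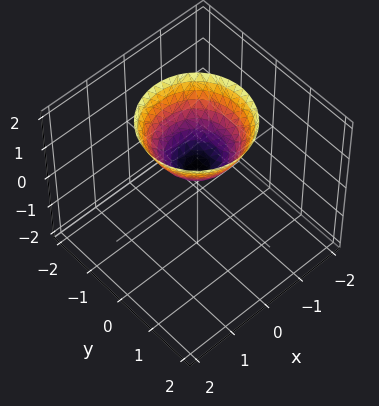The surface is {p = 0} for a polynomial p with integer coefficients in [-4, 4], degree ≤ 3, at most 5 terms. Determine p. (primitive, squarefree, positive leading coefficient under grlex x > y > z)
(a) Degree: no degree-1 surface has this shape, so deg p = 2.
(b) By symmetry, the z-axis is an axis of rotation, so x and y enter only as x² + y².
(c) Against the integer gridlines: a circular section at z = 1 has radius between 0 and 1; the surface avoids every integer x-axis point in the box; the surface avoids every integer y-axis point in the box.
(d) Assembling these constraints gives the stated polynomial.

2*x^2 + 2*y^2 - 2*z + 1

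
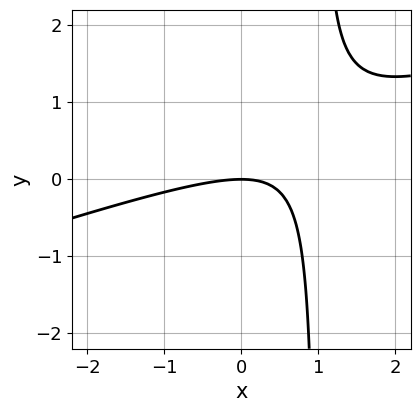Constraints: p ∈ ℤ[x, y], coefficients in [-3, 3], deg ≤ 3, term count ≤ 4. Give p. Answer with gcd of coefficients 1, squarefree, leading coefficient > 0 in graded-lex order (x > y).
x^2 - 3*x*y + 3*y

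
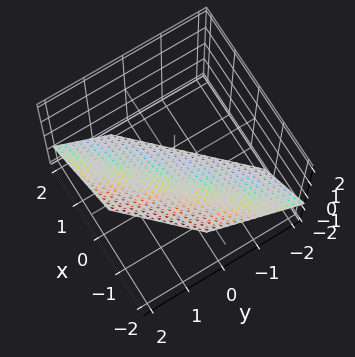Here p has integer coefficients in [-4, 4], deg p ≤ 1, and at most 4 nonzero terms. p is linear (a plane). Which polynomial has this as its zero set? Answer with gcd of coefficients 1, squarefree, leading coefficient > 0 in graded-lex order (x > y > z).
3*x - 3*y + 3*z + 2

1. deg p = 1.
2. Putting this together gives p.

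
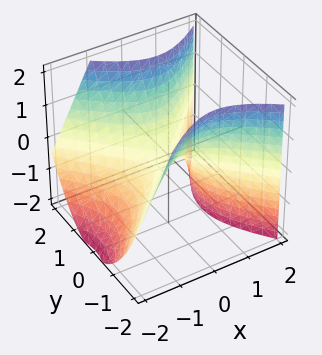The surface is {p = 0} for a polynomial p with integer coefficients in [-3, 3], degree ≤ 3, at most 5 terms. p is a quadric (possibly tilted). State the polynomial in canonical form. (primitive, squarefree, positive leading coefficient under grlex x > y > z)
deg p = 2.
Against the integer gridlines: one x-axis crossing is at x = 0; it crosses the y-axis at the gridline y = 0; it meets the z-axis at z = 0 (among the integer gridlines).
Assembling these constraints gives the stated polynomial.

2*x^2 - x*z - 2*y^2 + 2*z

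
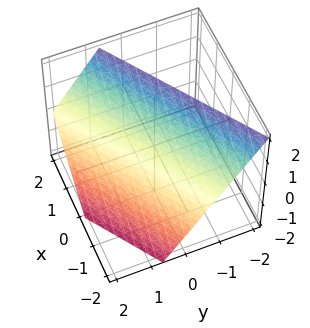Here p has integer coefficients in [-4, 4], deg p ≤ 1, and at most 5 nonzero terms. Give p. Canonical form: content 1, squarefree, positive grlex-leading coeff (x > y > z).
(a) Degree: the surface is flat (a plane), so deg p = 1.
(b) From the axis intercepts and sections: it crosses the x-axis at the gridline x = -1; one z-axis crossing is at z = 1.
(c) The integer polynomial consistent with all of this is the stated p.

2*x - 3*y - 2*z + 2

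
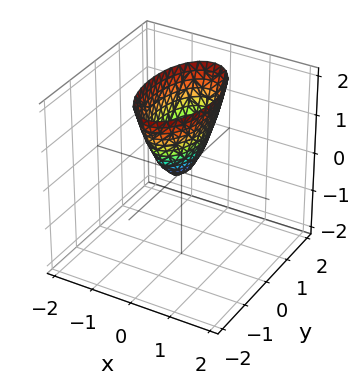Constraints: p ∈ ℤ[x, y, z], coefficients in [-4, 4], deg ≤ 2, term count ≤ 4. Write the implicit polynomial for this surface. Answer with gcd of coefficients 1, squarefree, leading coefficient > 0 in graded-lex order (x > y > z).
(a) Degree: a single bowl opening along one axis; a quadric, so deg p = 2.
(b) Symmetries: it's symmetric under x → −x, forcing even powers of x; the y ↦ −y reflection is a symmetry, so y appears only in even powers.
(c) Reading off the gridlines: it meets the y-axis at y = 0 (among the integer gridlines); it crosses the z-axis at the gridline z = 0; it crosses the x-axis at the gridline x = 0.
(d) Fitting integer coefficients to these (and the overall shape) gives p.

3*x^2 + y^2 - z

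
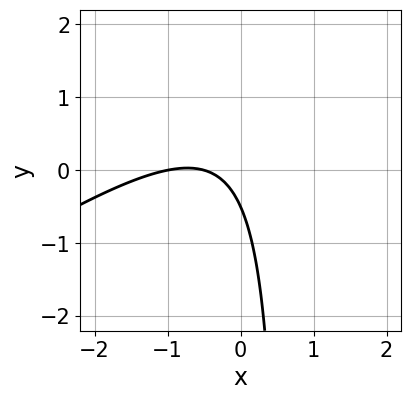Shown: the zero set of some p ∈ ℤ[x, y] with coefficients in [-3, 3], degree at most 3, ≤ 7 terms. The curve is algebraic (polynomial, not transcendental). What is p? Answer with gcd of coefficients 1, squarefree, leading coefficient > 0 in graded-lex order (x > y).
1. The degree is 2 — no degree-1 curve has this shape.
2. Observable constraints: one x-axis crossing is at x = -1.
3. Together with the visible shape, these determine p as stated.

2*x^2 - 3*x*y + 3*x + 2*y + 1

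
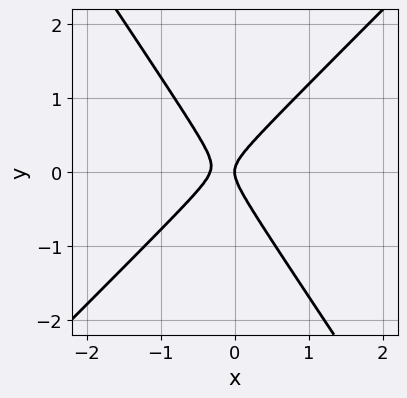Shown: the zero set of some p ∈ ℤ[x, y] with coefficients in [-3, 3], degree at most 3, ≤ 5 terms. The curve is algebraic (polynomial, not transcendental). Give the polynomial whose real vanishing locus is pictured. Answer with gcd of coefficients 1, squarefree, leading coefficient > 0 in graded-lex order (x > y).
Degree: a generic line meets the curve in up to 2 points, so deg p = 2.
From the axis intercepts and sections: one x-axis crossing is at x = 0; it meets the y-axis at y = 0 (among the integer gridlines).
Putting this together gives p.

3*x^2 - x*y - 2*y^2 + x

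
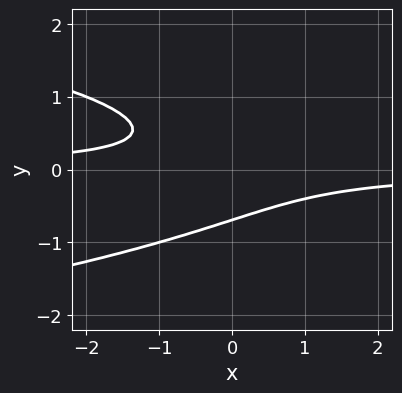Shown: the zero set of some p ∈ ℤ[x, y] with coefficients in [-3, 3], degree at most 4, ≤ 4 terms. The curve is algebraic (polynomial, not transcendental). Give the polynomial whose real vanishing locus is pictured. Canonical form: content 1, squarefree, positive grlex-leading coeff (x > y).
3*y^3 + 2*x*y + 1

(a) Degree: the shape is more complex than any degree-2 curve, so deg p = 3.
(b) From the axis intercepts and sections: no x-intercept at any integer in the box.
(c) Matching integer coefficients to the picture gives p.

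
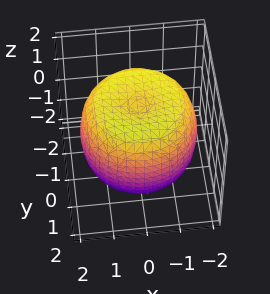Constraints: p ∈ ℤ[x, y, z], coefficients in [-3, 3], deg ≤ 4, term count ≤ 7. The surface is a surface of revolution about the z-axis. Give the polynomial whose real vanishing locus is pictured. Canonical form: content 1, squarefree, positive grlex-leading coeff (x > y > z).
1. deg p = 4. No degree-3 surface has this shape.
2. Symmetry: the surface is invariant under rotation about z: p = q(x² + y², z).
3. Against the integer gridlines: a circular section at z = 0 has radius between 1 and 2.
4. These observations pin down the coefficients.

x^4 + 2*x^2*y^2 + y^4 - 2*x^2 - 2*y^2 + 2*z^2 - 3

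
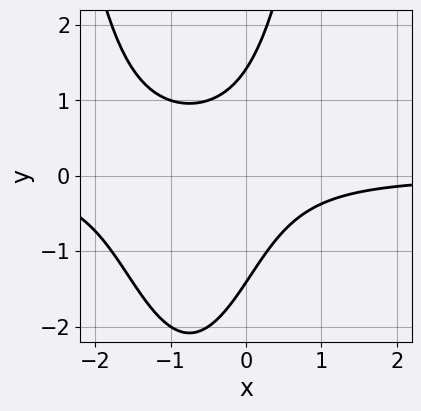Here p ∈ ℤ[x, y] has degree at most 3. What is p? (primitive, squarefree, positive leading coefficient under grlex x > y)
Degree: the shape is more complex than any degree-2 curve, so deg p = 3.
From the axis intercepts and sections: it misses every integer gridline on the x-axis.
Assembling these constraints gives the stated polynomial.

2*x^2*y + 3*x*y - y^2 + 2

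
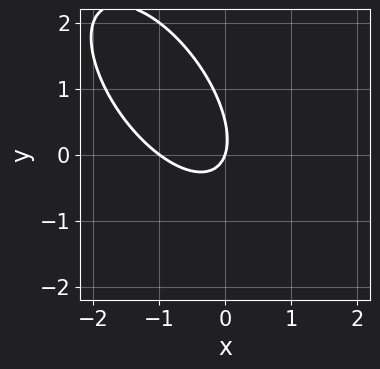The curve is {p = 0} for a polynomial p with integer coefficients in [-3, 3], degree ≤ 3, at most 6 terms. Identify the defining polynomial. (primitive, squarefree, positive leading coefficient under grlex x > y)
(a) deg p = 2. The shape is more complex than any degree-1 curve.
(b) From the visible intercepts: it meets the y-axis at y = 0 (among the integer gridlines); the x-axis gridline crossings are at x ∈ {-1, 0}.
(c) Assembling these constraints gives the stated polynomial.

3*x^2 + 3*x*y + 2*y^2 + 3*x - y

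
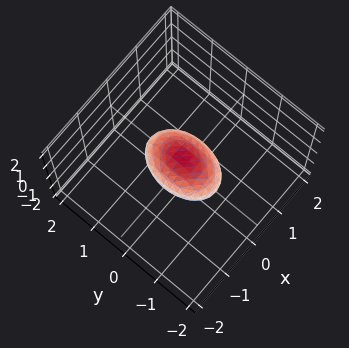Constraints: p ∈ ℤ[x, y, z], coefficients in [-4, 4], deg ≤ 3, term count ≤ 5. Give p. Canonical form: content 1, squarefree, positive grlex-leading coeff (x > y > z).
2*x^2 + y^2 + 2*z^2 - 1

The degree is 2 — a closed, bounded, convex surface; a quadric.
Symmetries: mirror symmetry z ↦ −z ⇒ only even powers of z; mirror symmetry x ↦ −x ⇒ only even powers of x; the y ↦ −y reflection is a symmetry, so y appears only in even powers.
From the axis intercepts and sections: among the integer gridlines, it crosses the y-axis at y ∈ {-1, 1}.
Assembling these constraints gives the stated polynomial.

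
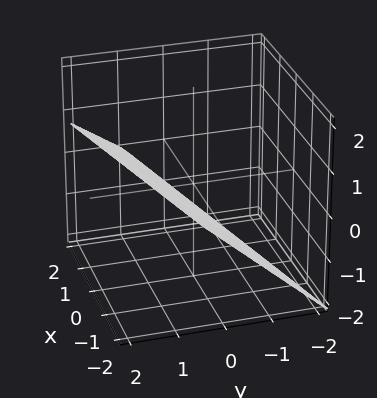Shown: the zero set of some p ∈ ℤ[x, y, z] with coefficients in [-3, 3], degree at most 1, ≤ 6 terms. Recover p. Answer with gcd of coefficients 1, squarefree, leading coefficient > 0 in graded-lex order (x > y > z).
x - 3*y + 3*z + 2

(a) The degree is 1 — the surface is flat (a plane).
(b) Against the integer gridlines: it meets the x-axis at x = -2 (among the integer gridlines).
(c) Together with the visible shape, these determine p as stated.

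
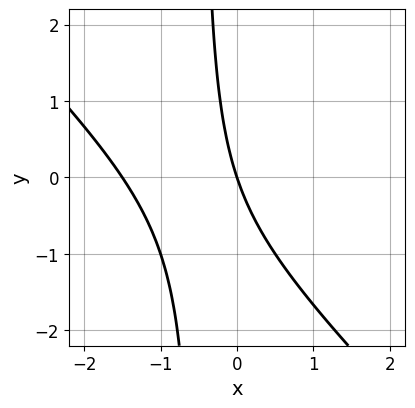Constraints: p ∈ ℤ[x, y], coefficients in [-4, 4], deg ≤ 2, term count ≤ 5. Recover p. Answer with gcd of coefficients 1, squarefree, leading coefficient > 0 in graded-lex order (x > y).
2*x^2 + 2*x*y + 3*x + y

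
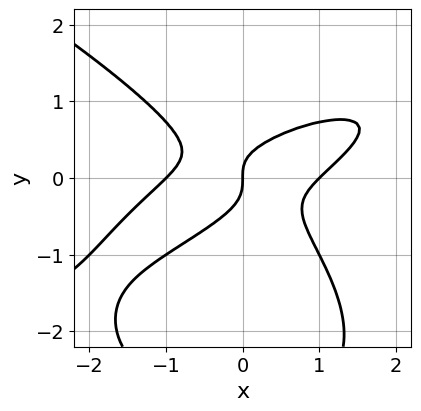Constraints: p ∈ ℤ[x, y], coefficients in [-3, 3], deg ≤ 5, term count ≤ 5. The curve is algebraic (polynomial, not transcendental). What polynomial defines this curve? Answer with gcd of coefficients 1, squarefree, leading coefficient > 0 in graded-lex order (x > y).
1. deg p = 4. A generic line meets the curve in up to 4 points.
2. From the visible intercepts: the x-axis gridline crossings are at x ∈ {-1, 0, 1}; one y-axis crossing is at y = 0.
3. Assembling these constraints gives the stated polynomial.

y^4 + x^3 - 2*x^2*y + 3*y^3 - x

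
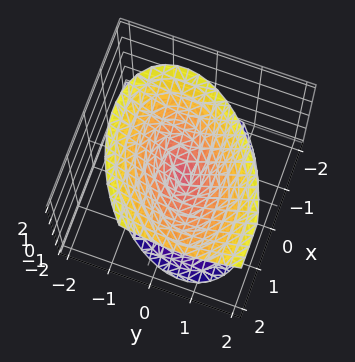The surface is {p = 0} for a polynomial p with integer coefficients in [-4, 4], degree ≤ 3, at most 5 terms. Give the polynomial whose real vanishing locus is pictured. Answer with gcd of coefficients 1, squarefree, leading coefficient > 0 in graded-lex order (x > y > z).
1. The degree is 2 — no degree-1 surface has this shape.
2. From the visible intercepts: one y-axis crossing is at y = 0; it meets the x-axis at x = 0 (among the integer gridlines); it meets the z-axis at z = 0 (among the integer gridlines).
3. Together with the visible shape, these determine p as stated.

2*x^2 - 2*x*y - x*z + 3*y^2 - 2*z^2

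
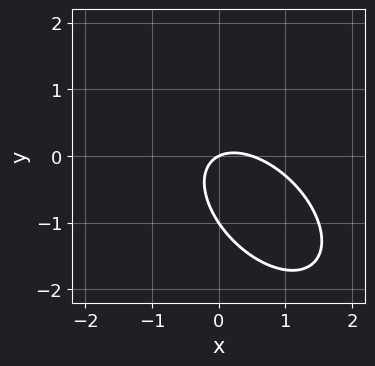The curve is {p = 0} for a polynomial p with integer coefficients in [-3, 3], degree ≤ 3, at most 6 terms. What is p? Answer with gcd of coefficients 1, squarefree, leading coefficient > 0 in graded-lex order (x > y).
2*x^2 + 2*x*y + 2*y^2 - x + 2*y

First, deg p = 2. No degree-1 curve has this shape.
Next, against the integer gridlines: one x-axis crossing is at x = 0; the y-axis gridline crossings are at y ∈ {-1, 0}.
Finally, matching integer coefficients to the picture gives p.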